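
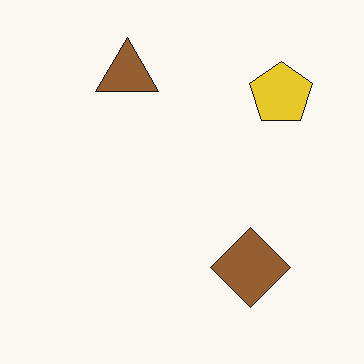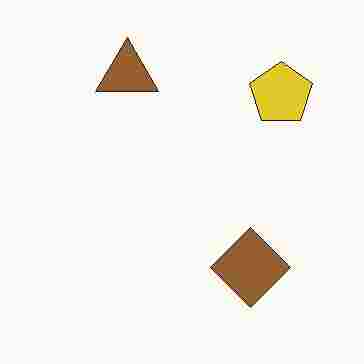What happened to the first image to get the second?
It was heavily JPEG-compressed with obvious blocking artifacts.

Blocky 8×8 compression artifacts appear around shape edges and the flat background shows ringing — characteristic JPEG degradation.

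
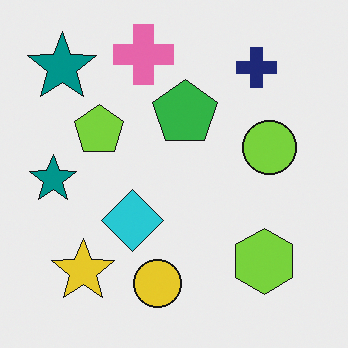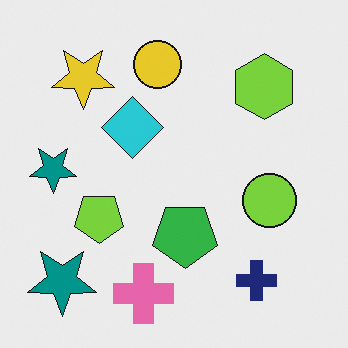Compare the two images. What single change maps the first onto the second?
It was flipped vertically (top ↔ bottom).

The pink cross is in the top of the first image and the bottom of the second — shapes on opposite sides of the horizontal midline have swapped in a mirror flip.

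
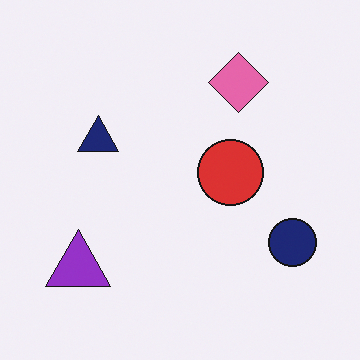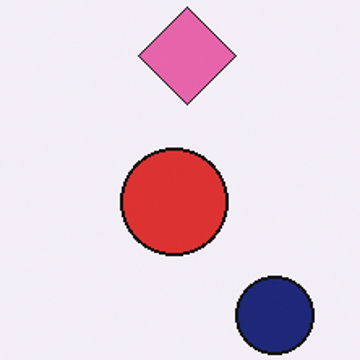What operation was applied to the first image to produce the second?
The transformation is: cropped tightly and scaled back up.

The visible shapes are larger and the field of view is narrower; shapes near the original edges may be partly or wholly outside the frame — a crop-and-rescale.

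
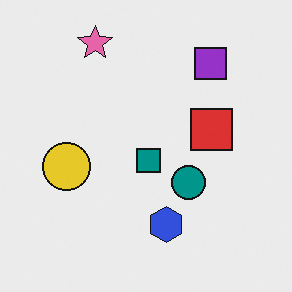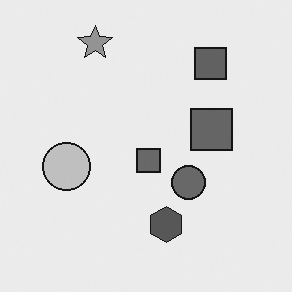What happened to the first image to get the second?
The transformation is: converted to grayscale.

All color is removed — every shape is now a shade of grey.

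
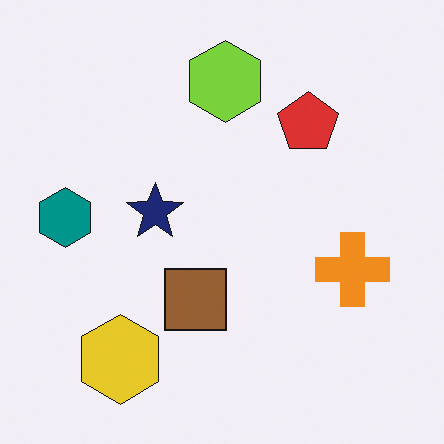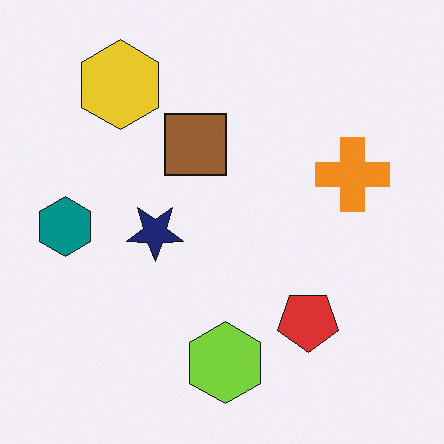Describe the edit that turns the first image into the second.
Flipped vertically (top ↔ bottom).

The lime hexagon is in the top of the first image and the bottom of the second — shapes on opposite sides of the horizontal midline have swapped in a mirror flip.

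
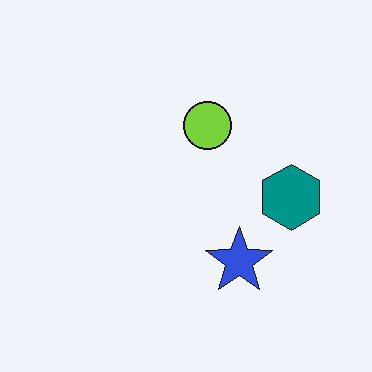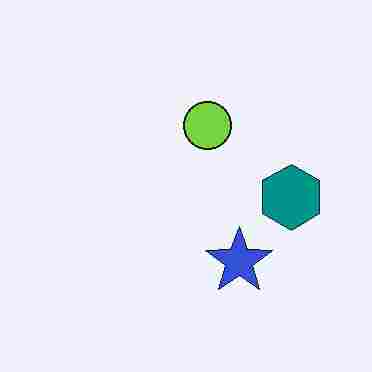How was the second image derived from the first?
Heavily JPEG-compressed with obvious blocking artifacts.

Blocky 8×8 compression artifacts appear around shape edges and the flat background shows ringing — characteristic JPEG degradation.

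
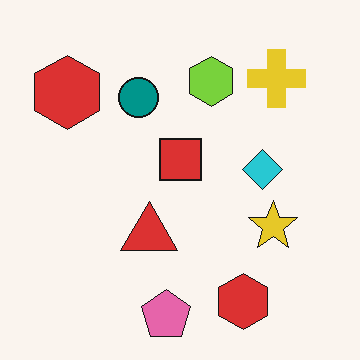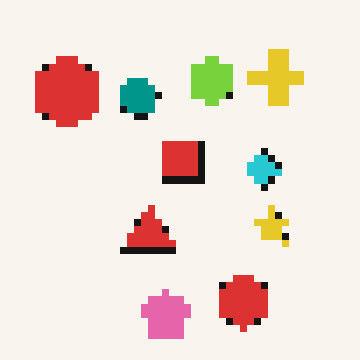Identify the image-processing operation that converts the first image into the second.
The image was moderately pixelated.

Shapes are reduced to large square blocks; fine edges and outlines are lost — a downscale-then-upscale (mosaic) effect.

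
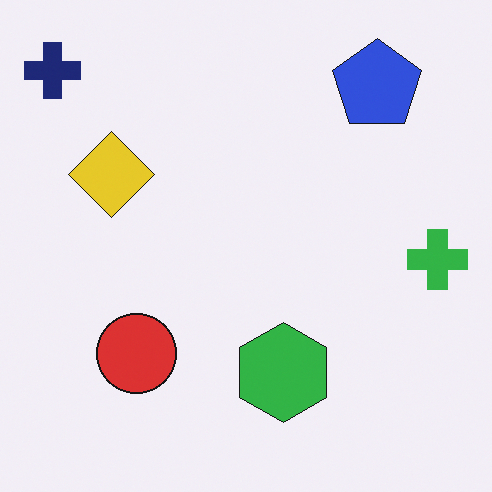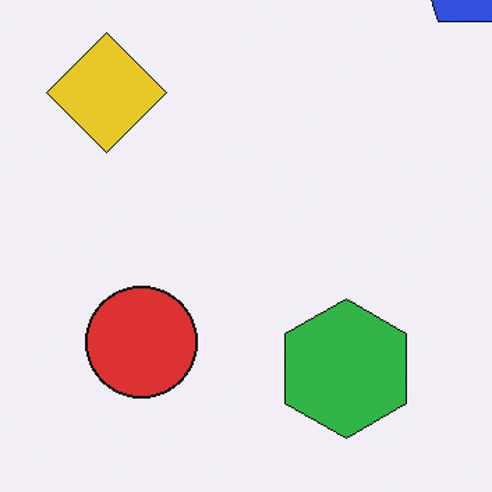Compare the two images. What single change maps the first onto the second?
Cropped slightly and scaled back up.

The visible shapes are larger and the field of view is narrower; shapes near the original edges may be partly or wholly outside the frame — a crop-and-rescale.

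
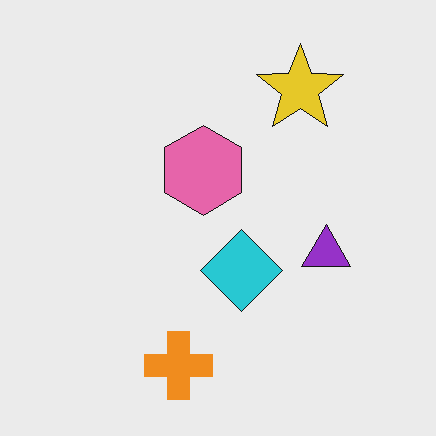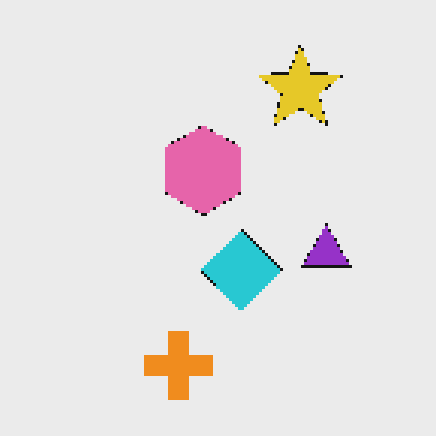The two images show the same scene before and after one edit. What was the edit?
The transformation is: lightly pixelated (a mild mosaic effect).

Shapes are reduced to large square blocks; fine edges and outlines are lost — a downscale-then-upscale (mosaic) effect.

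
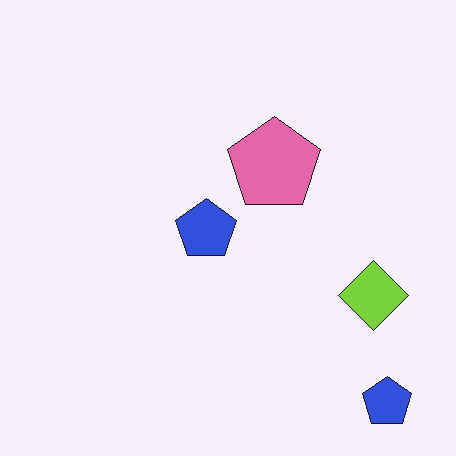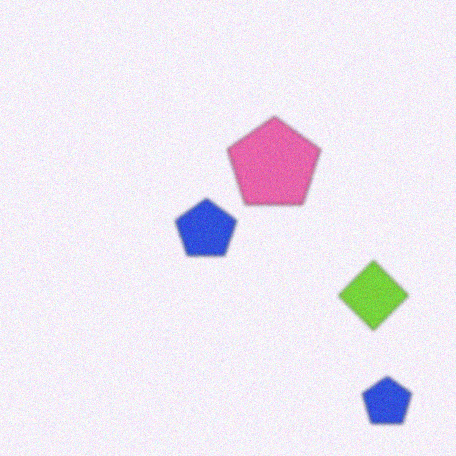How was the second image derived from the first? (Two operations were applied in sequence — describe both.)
This is the original image given a subtle gaussian blur, then degraded with a light layer of grain.

Shape edges and outlines are uniformly softened across the whole image. Random speckle covers the whole image, including the flat background.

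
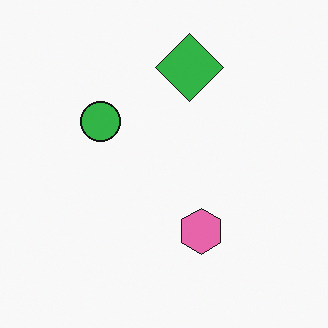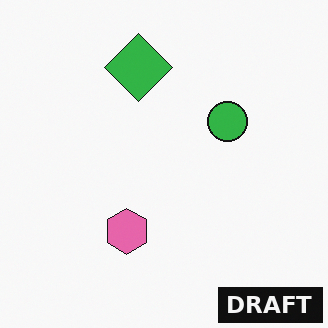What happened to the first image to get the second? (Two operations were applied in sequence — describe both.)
The second image is the first flipped horizontally (left ↔ right), then watermarked with the text "DRAFT" in the lower-right corner.

The green circle is in the left of the first image and the right of the second — shapes on opposite sides of the vertical midline have swapped in a mirror flip. A dark label reading "DRAFT" appears in the lower-right corner.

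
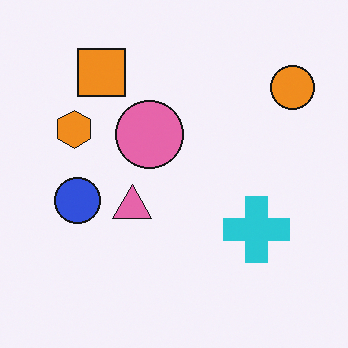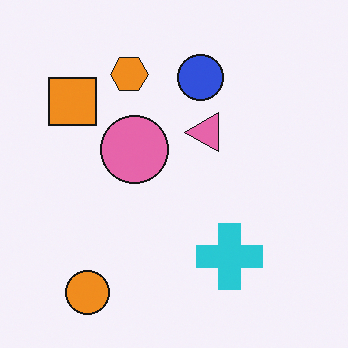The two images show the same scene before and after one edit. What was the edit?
The second image is the first transposed (reflected across the top-left ↔ bottom-right diagonal).

Shapes have swapped their row and column positions — what was in the top-right is now in the bottom-left — a diagonal reflection.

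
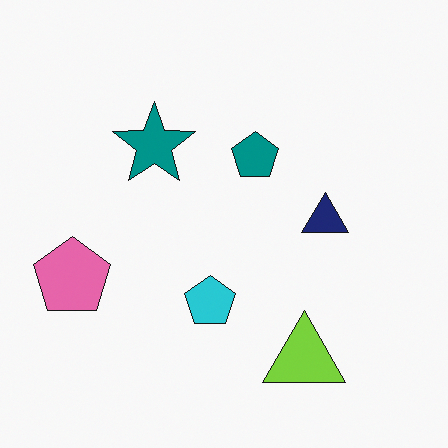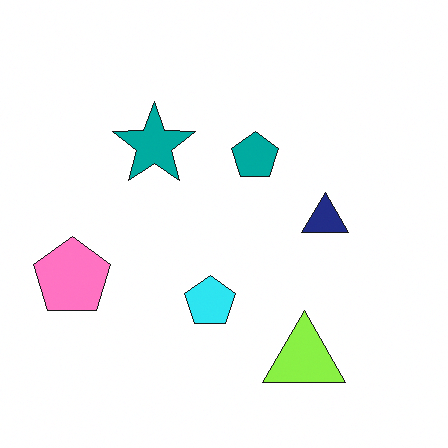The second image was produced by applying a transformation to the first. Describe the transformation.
The second image is the first slightly brightened.

Every pixel — background and shapes alike — is uniformly brightened.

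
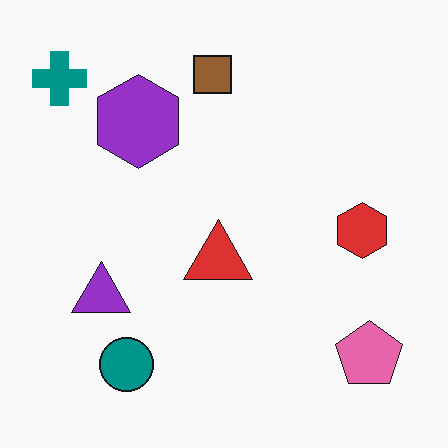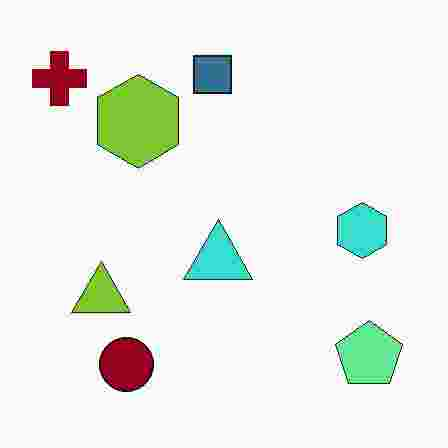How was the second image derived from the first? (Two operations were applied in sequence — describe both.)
This is the original image hue-shifted through roughly half the color wheel, then degraded with heavy JPEG compression.

Every shape's color has rotated by the same amount around the hue wheel — a uniform hue shift. Blocky 8×8 compression artifacts appear around shape edges and the flat background shows ringing — characteristic JPEG degradation.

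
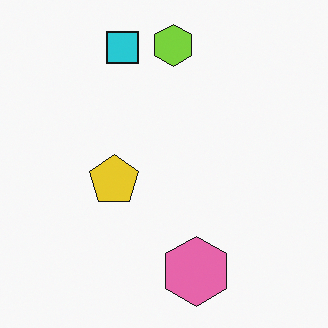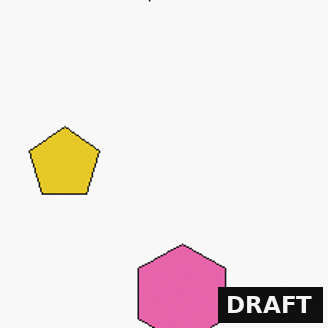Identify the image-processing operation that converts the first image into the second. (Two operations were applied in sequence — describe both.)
The second image is the first cropped slightly and scaled back up, then watermarked with the text "DRAFT" in the lower-right corner.

The visible shapes are larger and the field of view is narrower; shapes near the original edges may be partly or wholly outside the frame — a crop-and-rescale. A dark label reading "DRAFT" appears in the lower-right corner.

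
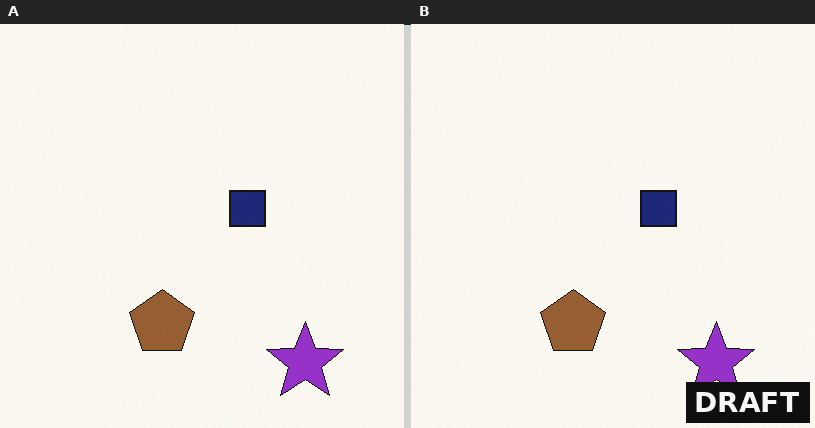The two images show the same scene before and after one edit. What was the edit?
The right (B) image is the left (A) watermarked with the text "DRAFT" in the lower-right corner.

A dark label reading "DRAFT" appears in the lower-right corner.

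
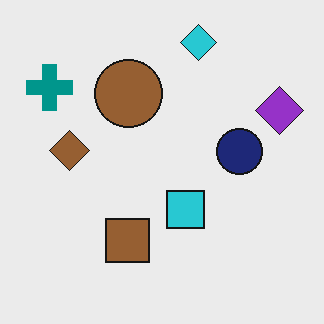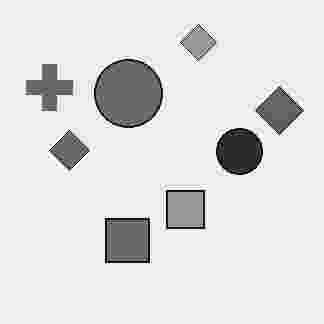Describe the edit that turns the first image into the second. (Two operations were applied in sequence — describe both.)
The second image is the first converted to grayscale, then degraded with heavy JPEG compression.

All color is removed — every shape is now a shade of grey. Blocky 8×8 compression artifacts appear around shape edges and the flat background shows ringing — characteristic JPEG degradation.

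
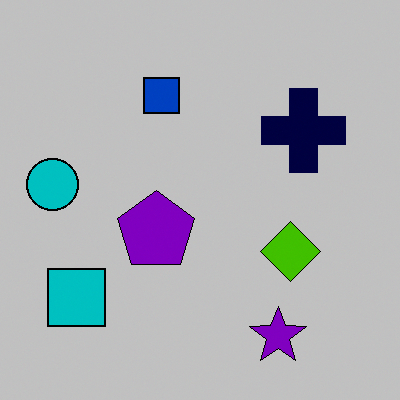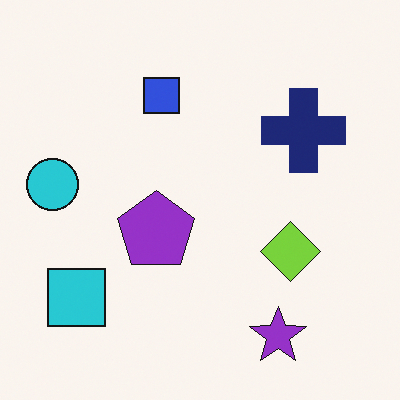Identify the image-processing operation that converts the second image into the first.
Heavily posterized to just a handful of flat colors.

Each flat color has snapped to a coarser quantized level — most visibly, the near-white background has dropped to a flat grey.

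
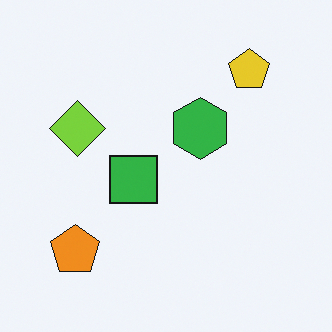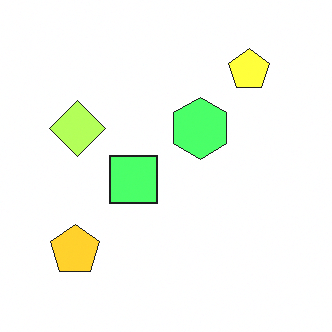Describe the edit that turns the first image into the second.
This is the original image noticeably brightened.

Every pixel — background and shapes alike — is uniformly brightened.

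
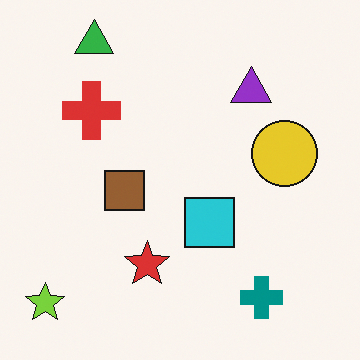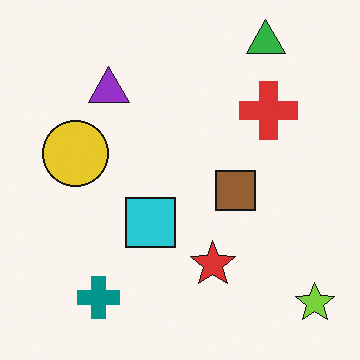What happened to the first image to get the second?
It was flipped horizontally (left ↔ right).

The lime star is in the bottom-left of the first image and the bottom-right of the second — shapes on opposite sides of the vertical midline have swapped in a mirror flip.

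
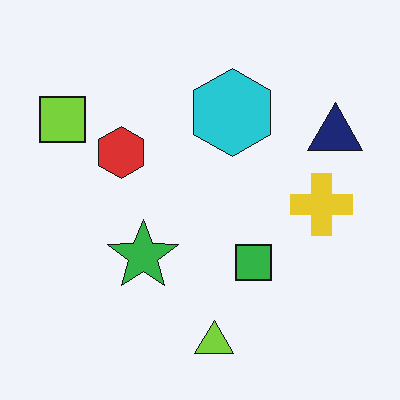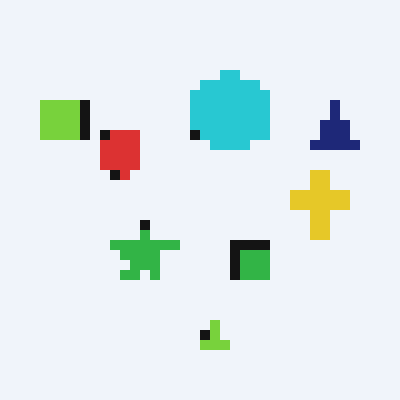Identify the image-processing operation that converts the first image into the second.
The transformation is: coarsely pixelated.

Shapes are reduced to large square blocks; fine edges and outlines are lost — a downscale-then-upscale (mosaic) effect.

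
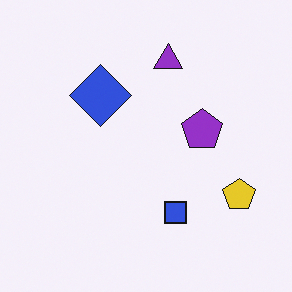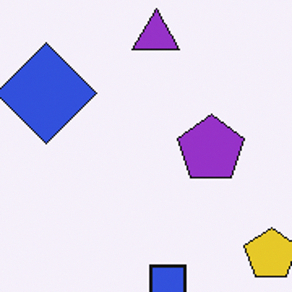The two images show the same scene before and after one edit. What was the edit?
The second image is the first cropped tightly and scaled back up.

The visible shapes are larger and the field of view is narrower; shapes near the original edges may be partly or wholly outside the frame — a crop-and-rescale.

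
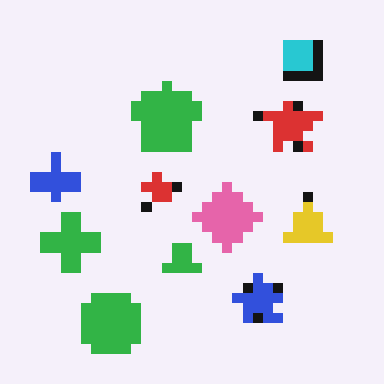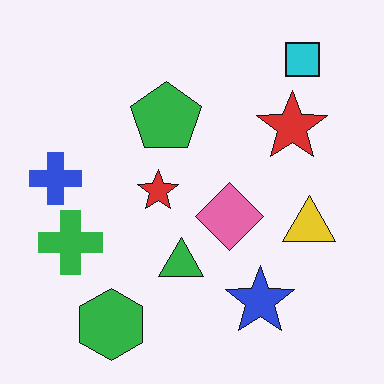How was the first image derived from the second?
Heavily pixelated into large blocks.

Shapes are reduced to large square blocks; fine edges and outlines are lost — a downscale-then-upscale (mosaic) effect.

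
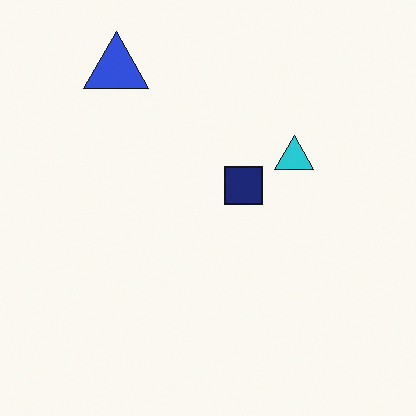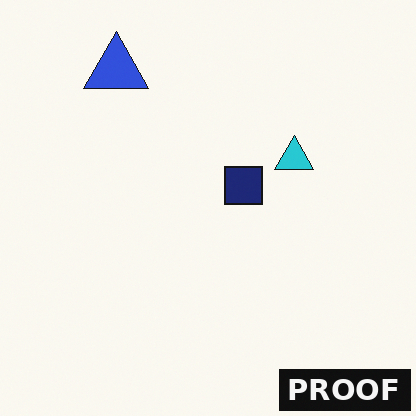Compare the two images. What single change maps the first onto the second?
This is the original image watermarked with the text "PROOF" in the lower-right corner.

A dark label reading "PROOF" appears in the lower-right corner.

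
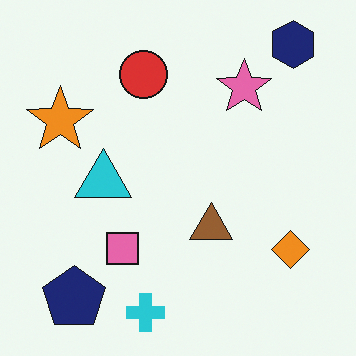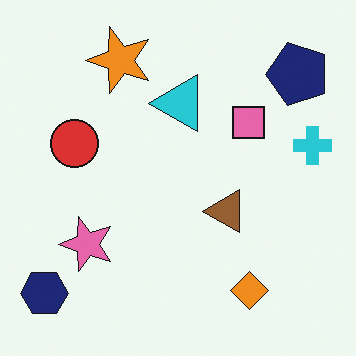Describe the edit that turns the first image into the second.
The second image is the first transposed (reflected across the top-left ↔ bottom-right diagonal).

Shapes have swapped their row and column positions — what was in the top-right is now in the bottom-left — a diagonal reflection.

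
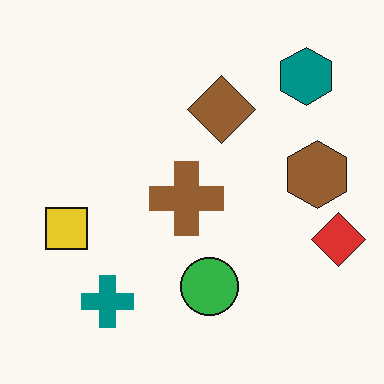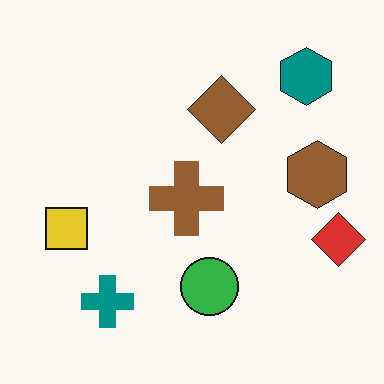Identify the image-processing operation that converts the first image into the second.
The image was given moderate JPEG compression.

Blocky 8×8 compression artifacts appear around shape edges and the flat background shows ringing — characteristic JPEG degradation.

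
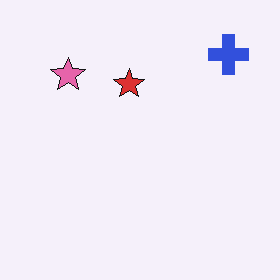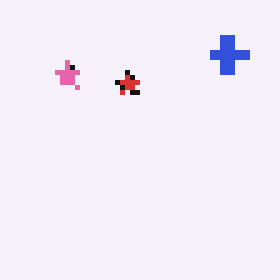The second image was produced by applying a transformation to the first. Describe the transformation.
The second image is the first lightly pixelated (a mild mosaic effect).

Shapes are reduced to large square blocks; fine edges and outlines are lost — a downscale-then-upscale (mosaic) effect.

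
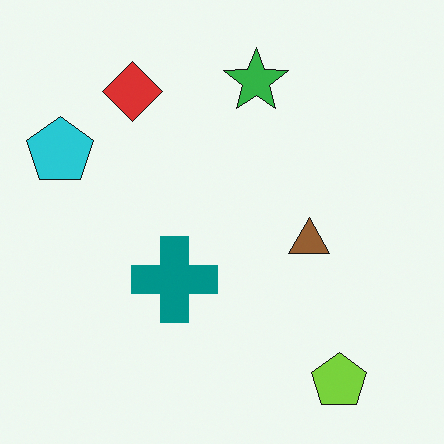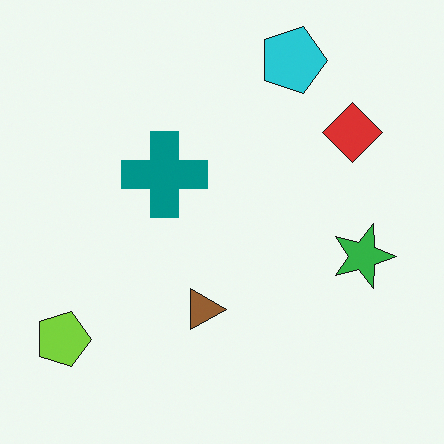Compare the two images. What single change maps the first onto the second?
The image was rotated 90° clockwise.

The lime pentagon sits in the bottom-right of the first image and the bottom-left of the second — consistent with a whole-image 90° clockwise rotation.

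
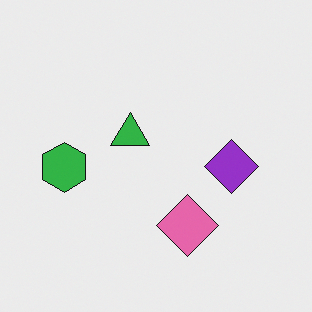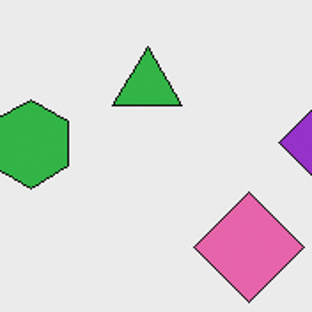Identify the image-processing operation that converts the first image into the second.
The transformation is: cropped to a noticeably smaller region and rescaled.

The visible shapes are larger and the field of view is narrower; shapes near the original edges may be partly or wholly outside the frame — a crop-and-rescale.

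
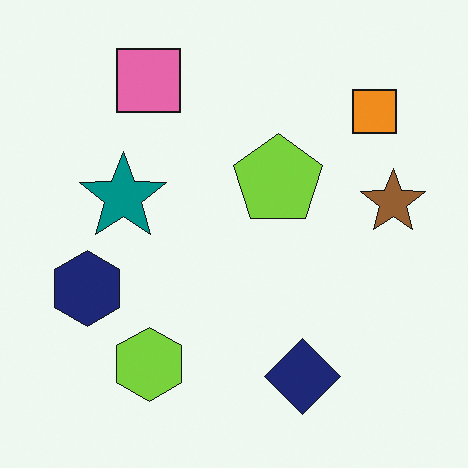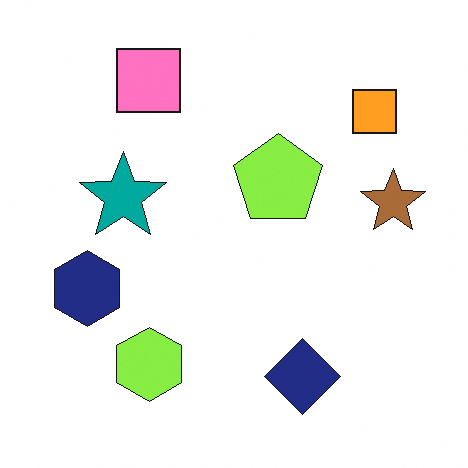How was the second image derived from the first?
The second image is the first brightened a little.

Every pixel — background and shapes alike — is uniformly brightened.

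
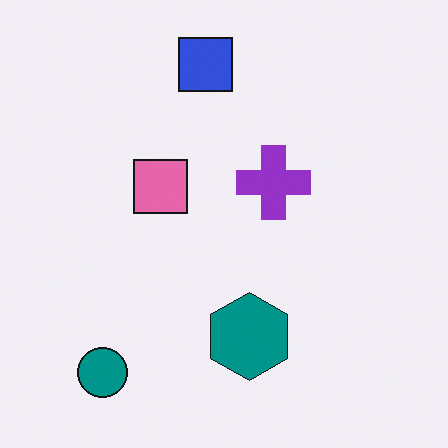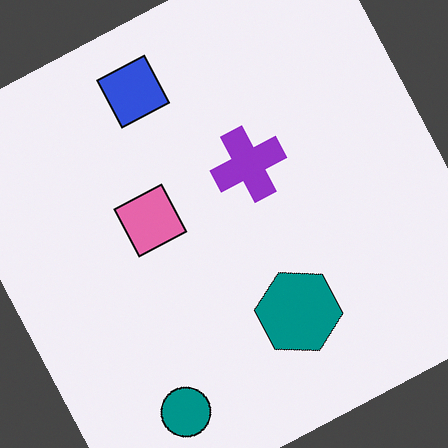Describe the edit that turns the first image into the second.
Rotated counter-clockwise by a clearly visible amount.

Every shape is tilted by the same angle and the image corners show triangular fill wedges — a whole-image rotation by a non-right angle.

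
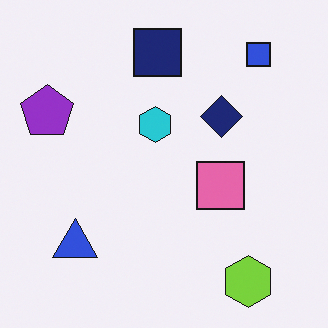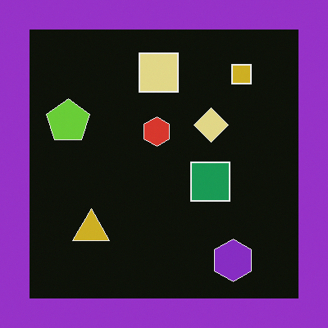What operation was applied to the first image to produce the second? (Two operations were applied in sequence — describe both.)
The transformation is: color-inverted (negative), then framed with a purple border.

The light background has become dark and every shape's color is its complement — a photographic negative. A solid purple frame runs around the edge of the second image, with the content slightly shrunk inside it.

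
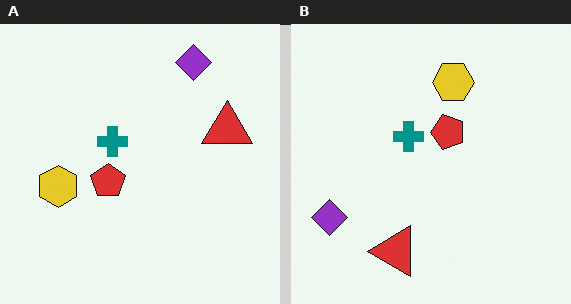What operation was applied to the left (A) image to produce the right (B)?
The right (B) image is the left (A) transposed (reflected across the top-left ↔ bottom-right diagonal).

Shapes have swapped their row and column positions — what was in the top-right is now in the bottom-left — a diagonal reflection.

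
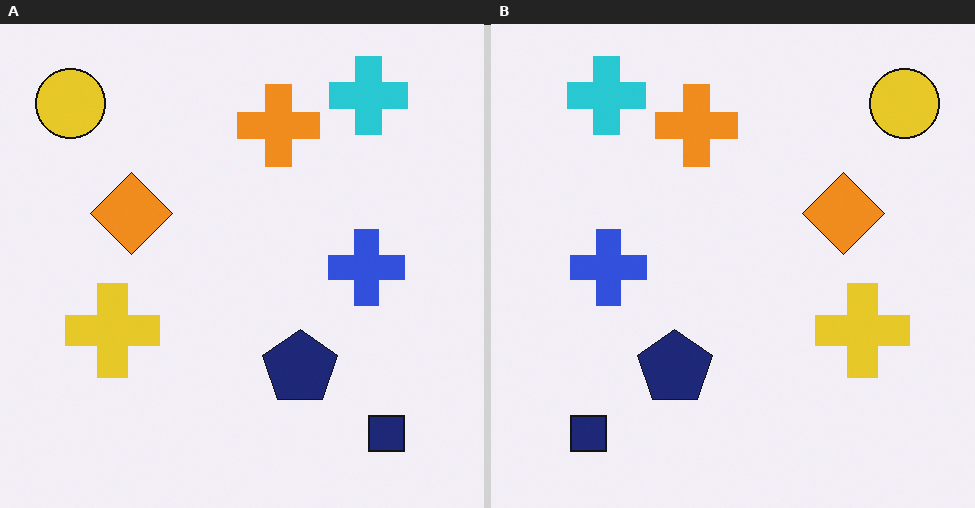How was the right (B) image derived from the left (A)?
The right (B) image is the left (A) flipped horizontally (left ↔ right).

The yellow circle is in the top-left of the left (A) image and the top-right of the right (B) — shapes on opposite sides of the vertical midline have swapped in a mirror flip.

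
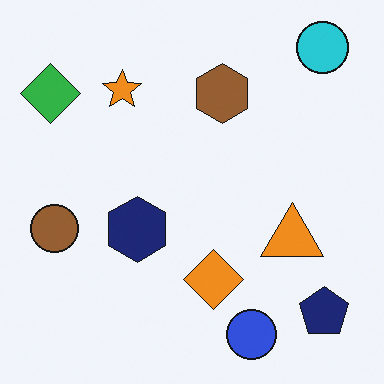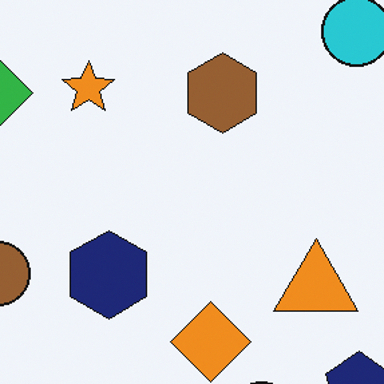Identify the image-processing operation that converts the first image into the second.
The image was cropped to a modestly smaller region and rescaled.

The visible shapes are larger and the field of view is narrower; shapes near the original edges may be partly or wholly outside the frame — a crop-and-rescale.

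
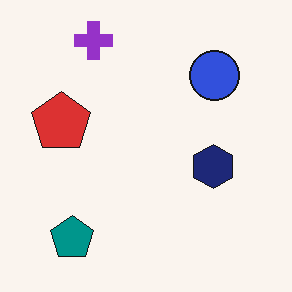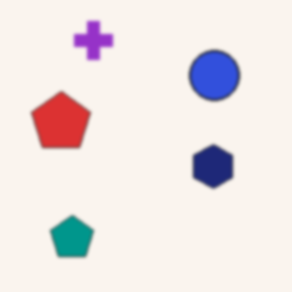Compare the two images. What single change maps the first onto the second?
Given a subtle gaussian blur.

Shape edges and outlines are uniformly softened across the whole image.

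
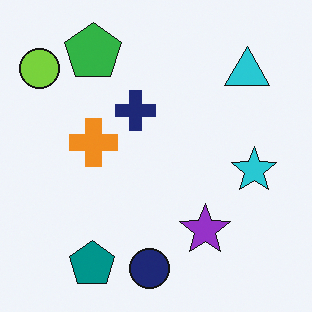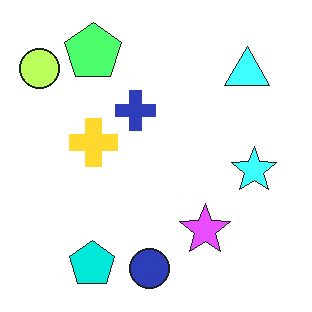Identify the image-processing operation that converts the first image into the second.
This is the original image noticeably brightened.

Every pixel — background and shapes alike — is uniformly brightened.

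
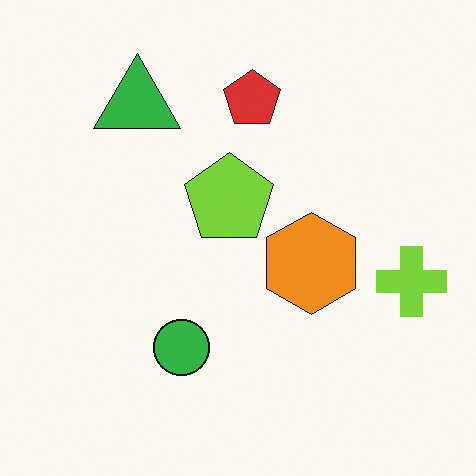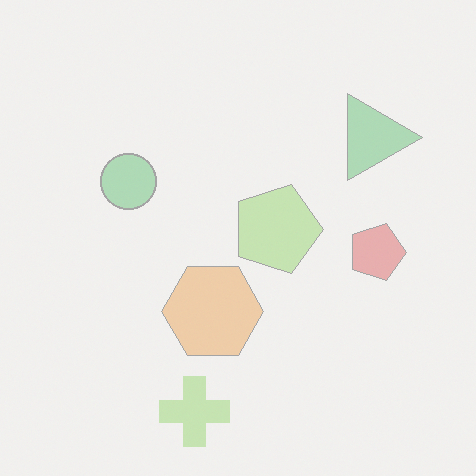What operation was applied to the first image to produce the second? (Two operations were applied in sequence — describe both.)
Rotated 90° clockwise, then given much lower contrast.

The lime cross sits in the right of the first image and the bottom of the second — consistent with a whole-image 90° clockwise rotation. Tones are pushed toward mid-grey across the whole image — a global contrast change.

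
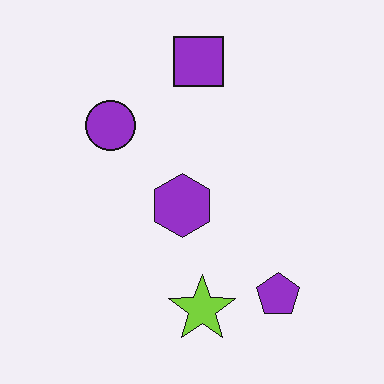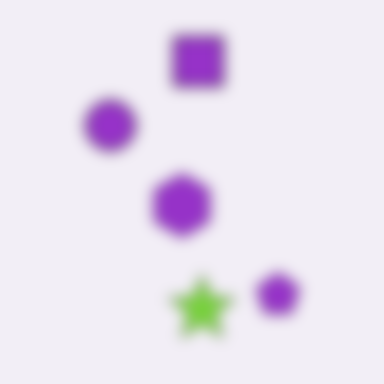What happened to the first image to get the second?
The second image is the first heavily blurred.

Shape edges and outlines are uniformly softened across the whole image.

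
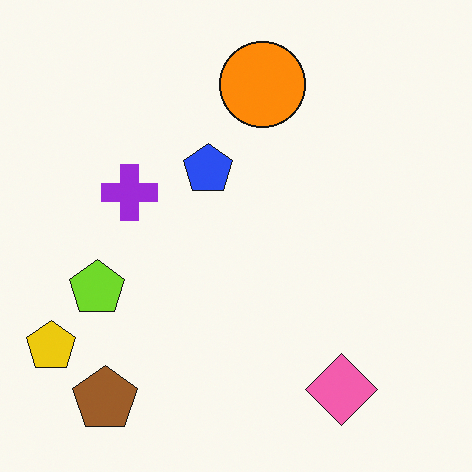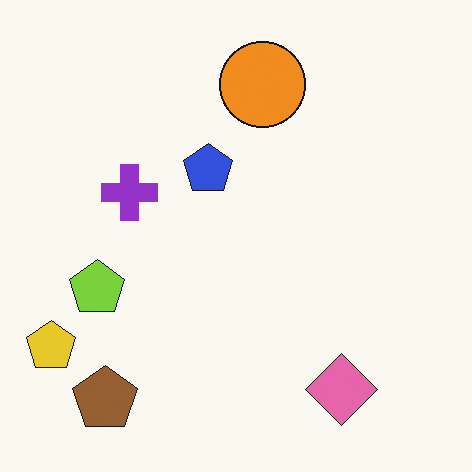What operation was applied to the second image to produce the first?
This is the original image slightly oversaturated.

All colors are more vivid — a global saturation change.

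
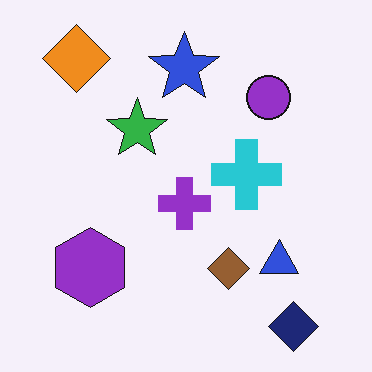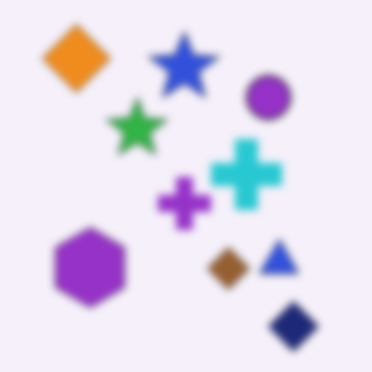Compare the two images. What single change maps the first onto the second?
The image was moderately blurred.

Shape edges and outlines are uniformly softened across the whole image.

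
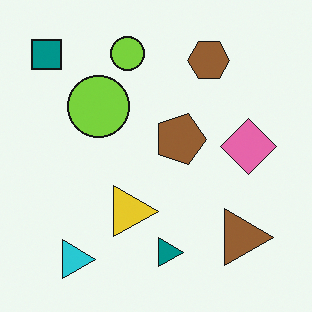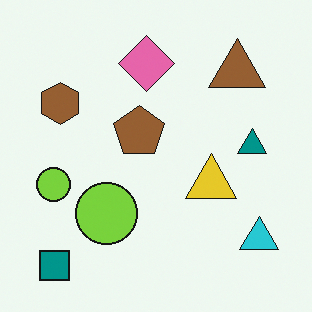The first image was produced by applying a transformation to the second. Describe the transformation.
It was rotated 90° clockwise.

The teal square sits in the bottom-left of the second image and the top-left of the first — consistent with a whole-image 90° clockwise rotation.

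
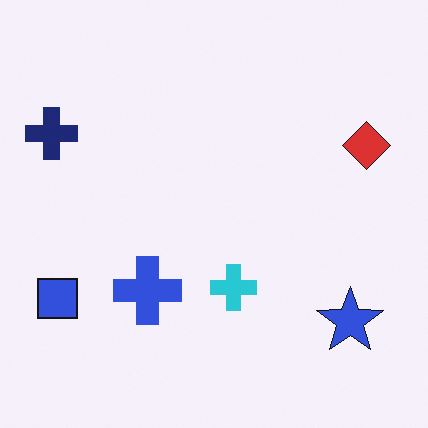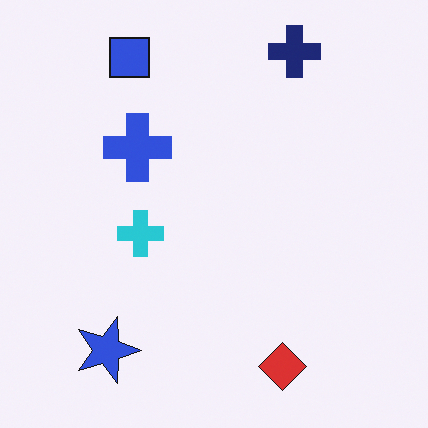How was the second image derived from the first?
It was rotated 90° clockwise.

The navy cross sits in the top-left of the first image and the top-right of the second — consistent with a whole-image 90° clockwise rotation.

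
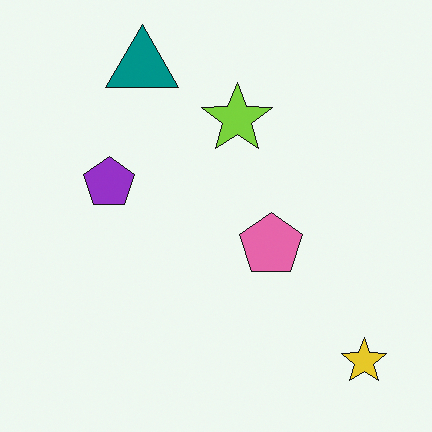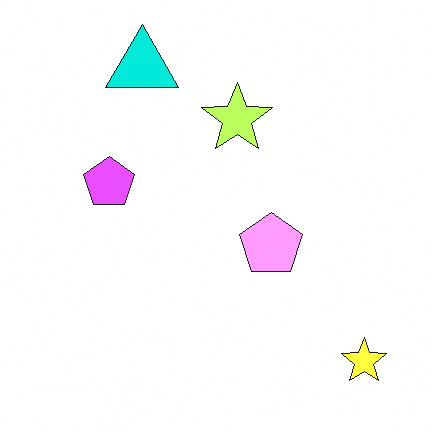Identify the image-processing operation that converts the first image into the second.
The second image is the first noticeably brightened.

Every pixel — background and shapes alike — is uniformly brightened.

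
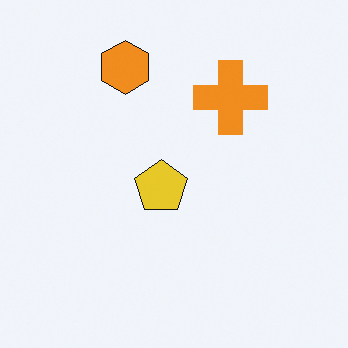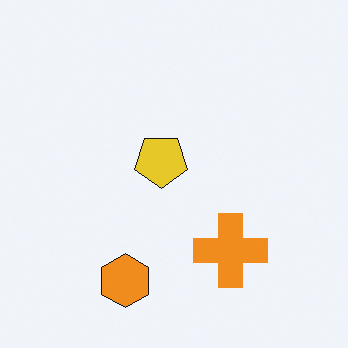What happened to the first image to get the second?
The image was flipped vertically (top ↔ bottom).

The orange hexagon is in the top of the first image and the bottom of the second — shapes on opposite sides of the horizontal midline have swapped in a mirror flip.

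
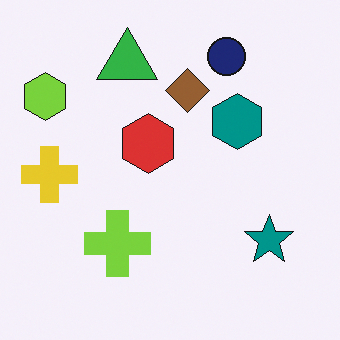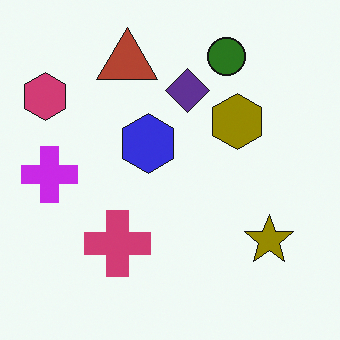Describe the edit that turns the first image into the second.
Hue-shifted by a large amount.

Every shape's color has rotated by the same amount around the hue wheel — a uniform hue shift.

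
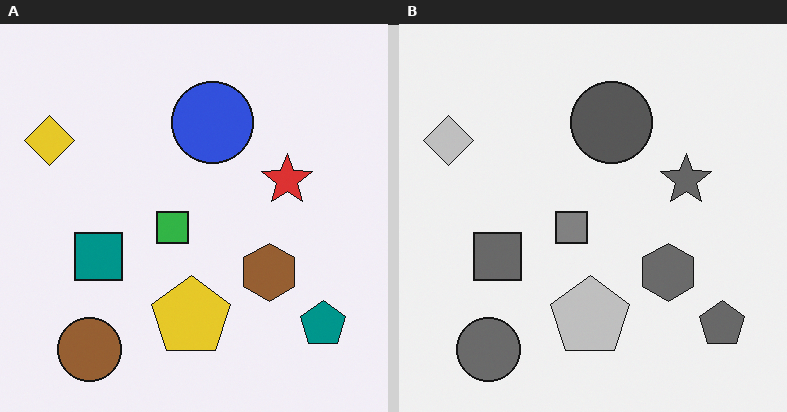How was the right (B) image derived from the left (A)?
Converted to grayscale.

All color is removed — every shape is now a shade of grey.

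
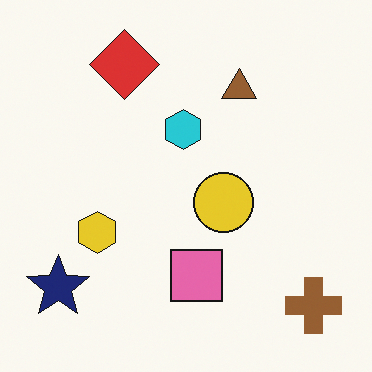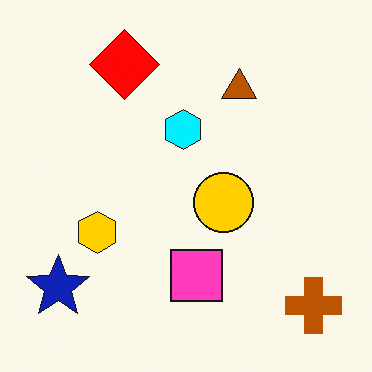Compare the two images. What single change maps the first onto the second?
The image was made much more vivid (saturation change).

All colors are more vivid — a global saturation change.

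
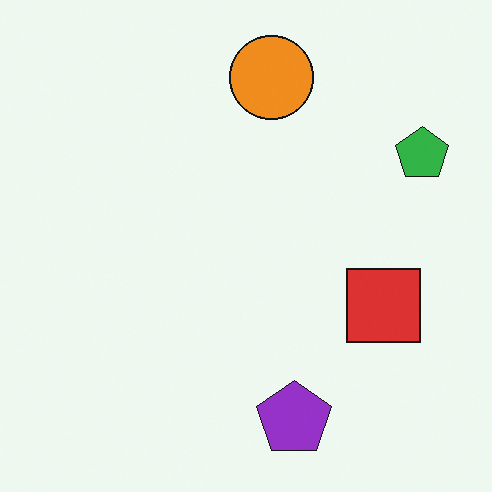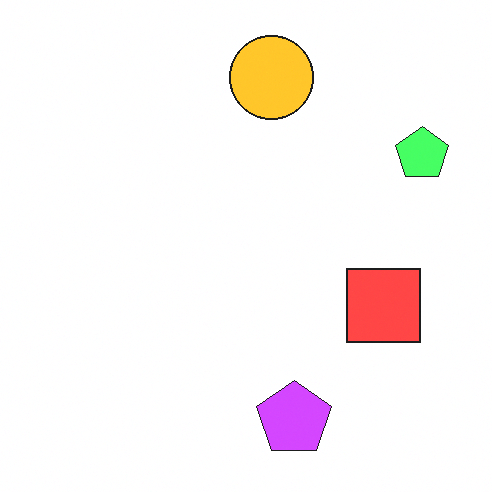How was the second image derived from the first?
The transformation is: substantially brightened.

Every pixel — background and shapes alike — is uniformly brightened.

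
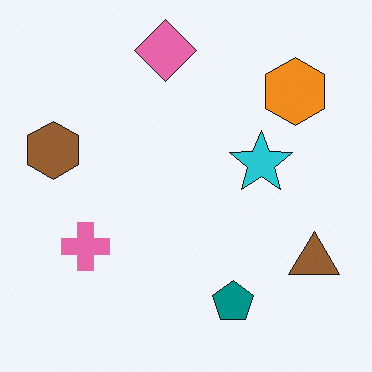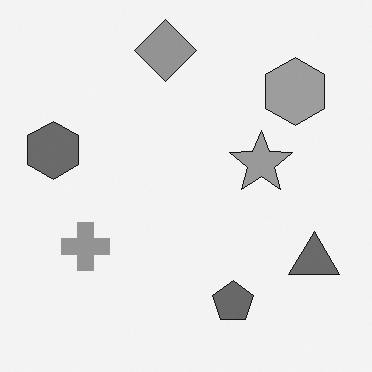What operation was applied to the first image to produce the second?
The image was converted to grayscale.

All color is removed — every shape is now a shade of grey.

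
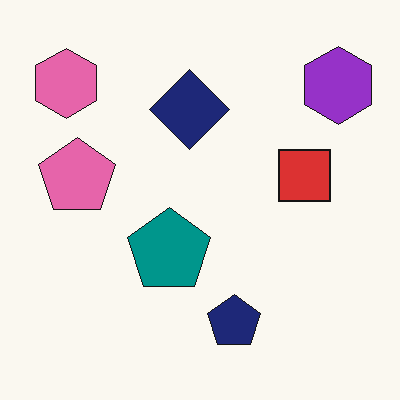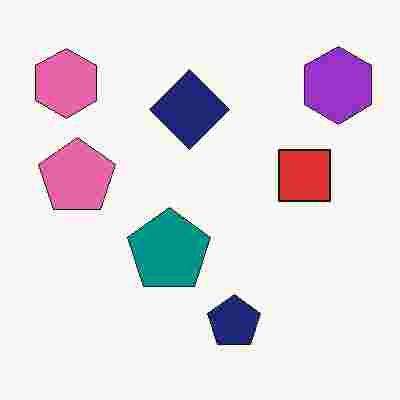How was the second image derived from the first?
This is the original image heavily JPEG-compressed with obvious blocking artifacts.

Blocky 8×8 compression artifacts appear around shape edges and the flat background shows ringing — characteristic JPEG degradation.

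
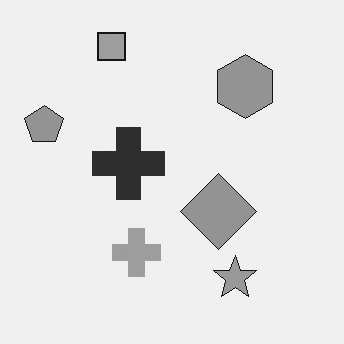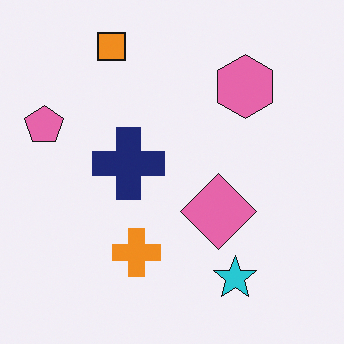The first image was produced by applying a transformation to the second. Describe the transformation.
It was converted to grayscale.

All color is removed — every shape is now a shade of grey.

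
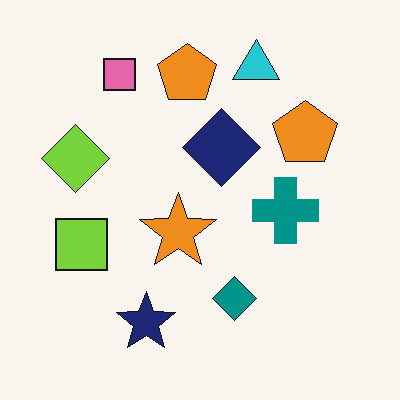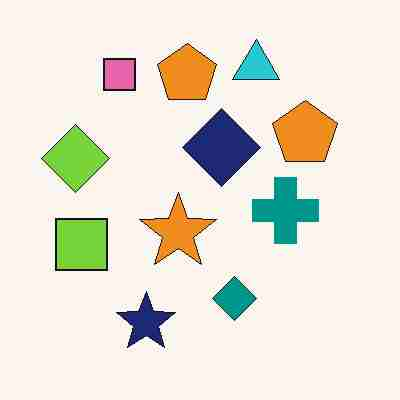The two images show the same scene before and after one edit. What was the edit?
It was degraded with heavy JPEG compression.

Blocky 8×8 compression artifacts appear around shape edges and the flat background shows ringing — characteristic JPEG degradation.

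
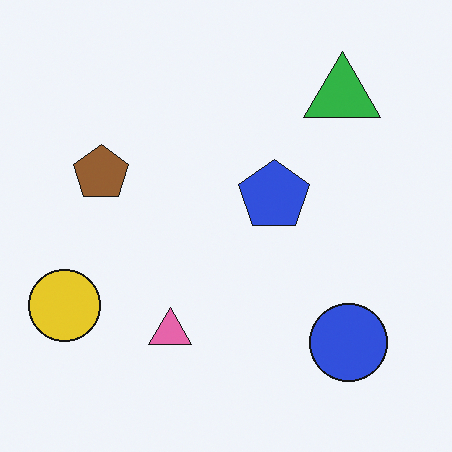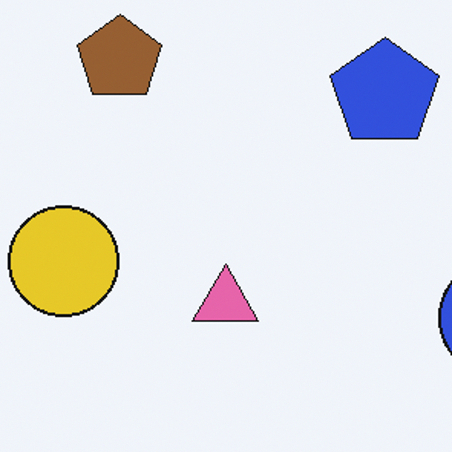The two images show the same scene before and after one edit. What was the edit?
Cropped slightly and scaled back up.

The visible shapes are larger and the field of view is narrower; shapes near the original edges may be partly or wholly outside the frame — a crop-and-rescale.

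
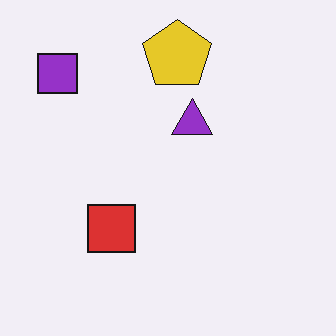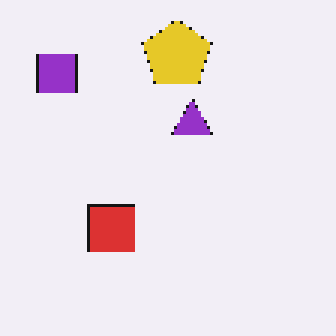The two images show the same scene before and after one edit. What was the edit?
This is the original image lightly pixelated (a mild mosaic effect).

Shapes are reduced to large square blocks; fine edges and outlines are lost — a downscale-then-upscale (mosaic) effect.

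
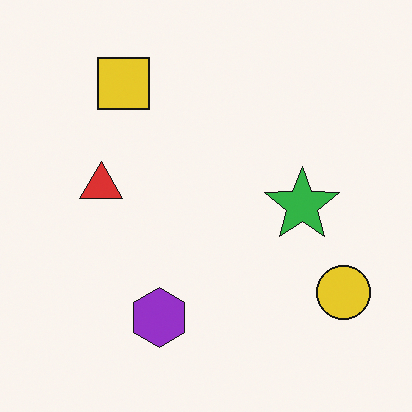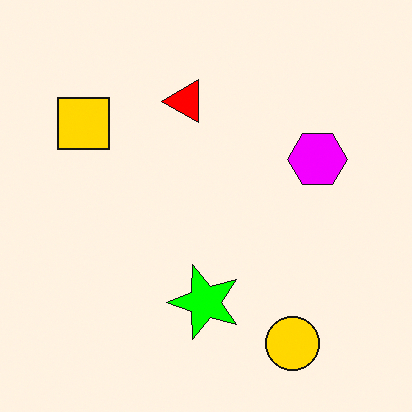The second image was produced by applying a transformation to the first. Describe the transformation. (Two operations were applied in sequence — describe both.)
This is the original image transposed (reflected across the top-left ↔ bottom-right diagonal), then made much more vivid (saturation change).

Shapes have swapped their row and column positions — what was in the top-right is now in the bottom-left — a diagonal reflection. All colors are more vivid — a global saturation change.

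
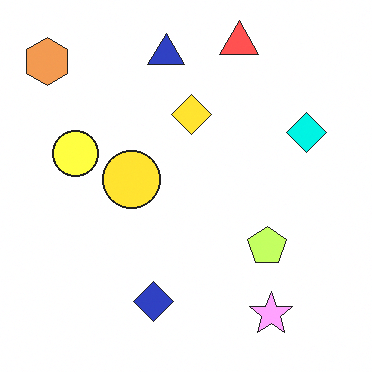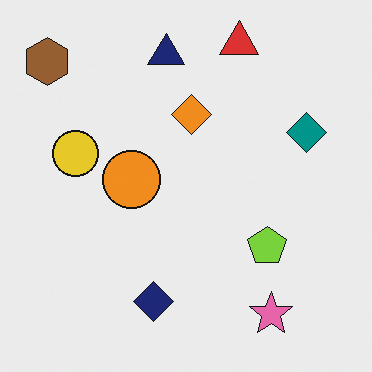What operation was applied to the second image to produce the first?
The first image is the second substantially brightened.

Every pixel — background and shapes alike — is uniformly brightened.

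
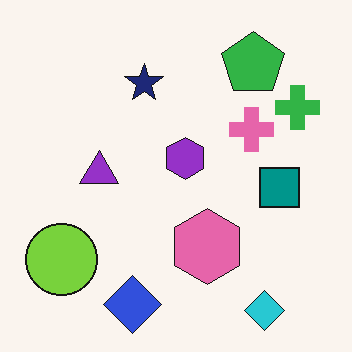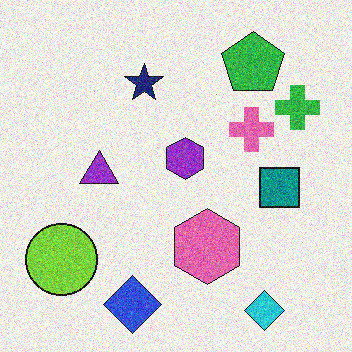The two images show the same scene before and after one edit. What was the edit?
The transformation is: degraded with visible gaussian noise.

Random speckle covers the whole image, including the flat background.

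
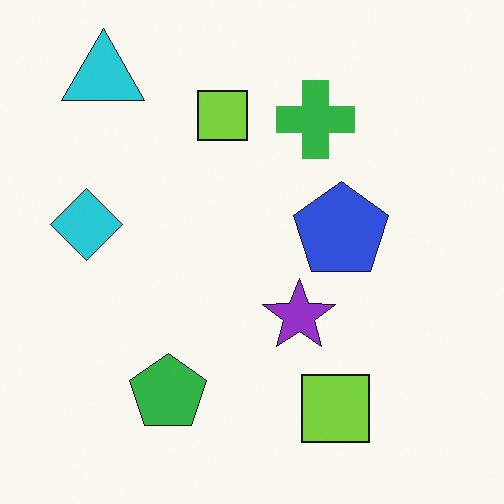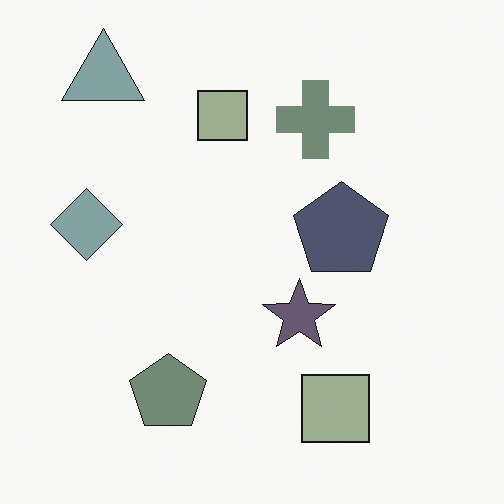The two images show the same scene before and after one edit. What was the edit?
Heavily desaturated.

All colors are more muted and greyish — a global saturation change.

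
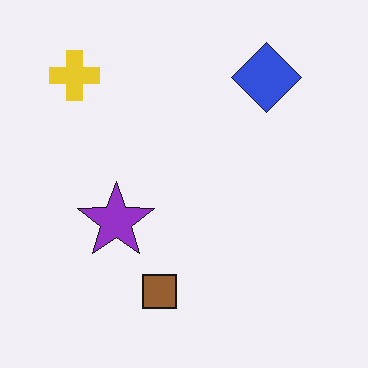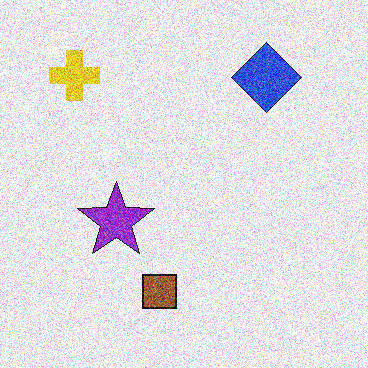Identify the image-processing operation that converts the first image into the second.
The transformation is: degraded with strong gaussian noise.

Random speckle covers the whole image, including the flat background.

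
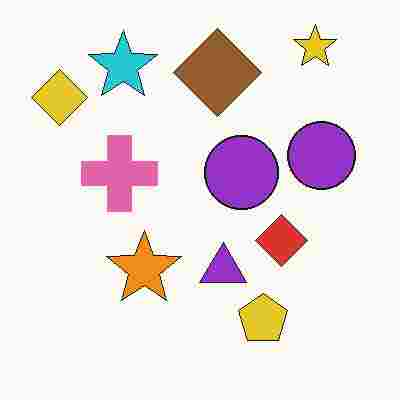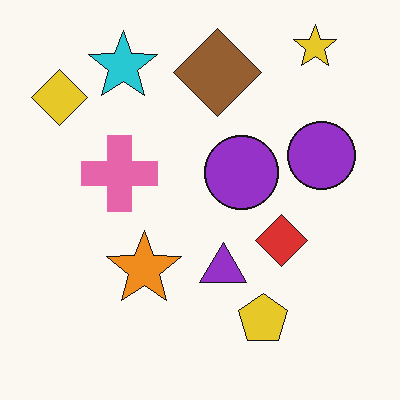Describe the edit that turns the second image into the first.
This is the original image degraded with heavy JPEG compression.

Blocky 8×8 compression artifacts appear around shape edges and the flat background shows ringing — characteristic JPEG degradation.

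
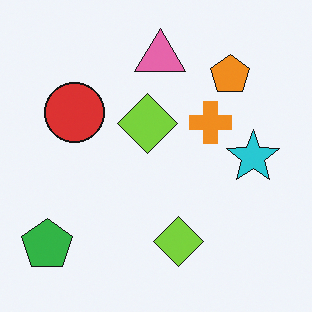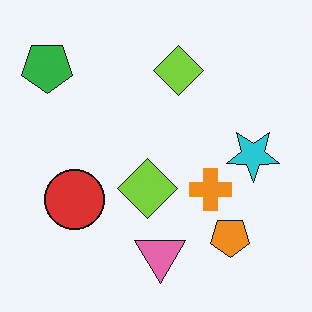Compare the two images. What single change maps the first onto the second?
This is the original image flipped vertically (top ↔ bottom).

The pink triangle is in the top of the first image and the bottom of the second — shapes on opposite sides of the horizontal midline have swapped in a mirror flip.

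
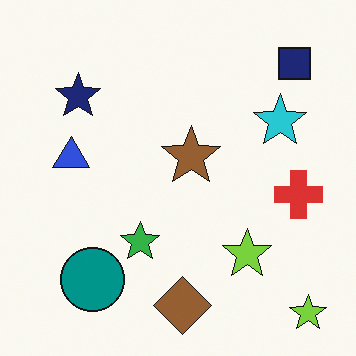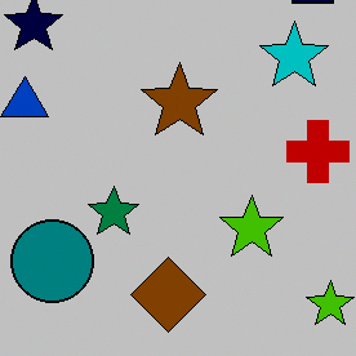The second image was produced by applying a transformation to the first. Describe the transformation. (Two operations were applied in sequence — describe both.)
This is the original image aggressively posterized, then cropped to a modestly smaller region and rescaled.

Each flat color has snapped to a coarser quantized level — most visibly, the near-white background has dropped to a flat grey. The visible shapes are larger and the field of view is narrower; shapes near the original edges may be partly or wholly outside the frame — a crop-and-rescale.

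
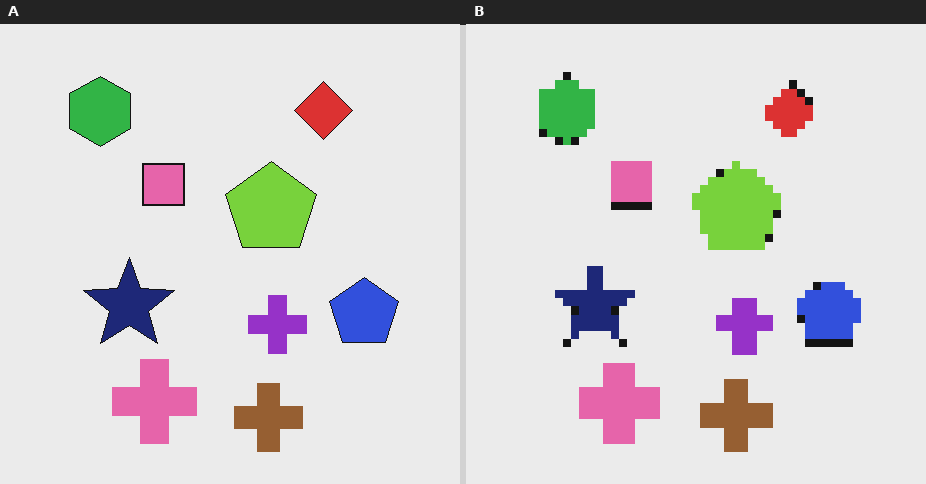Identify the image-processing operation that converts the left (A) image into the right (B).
It was moderately pixelated.

Shapes are reduced to large square blocks; fine edges and outlines are lost — a downscale-then-upscale (mosaic) effect.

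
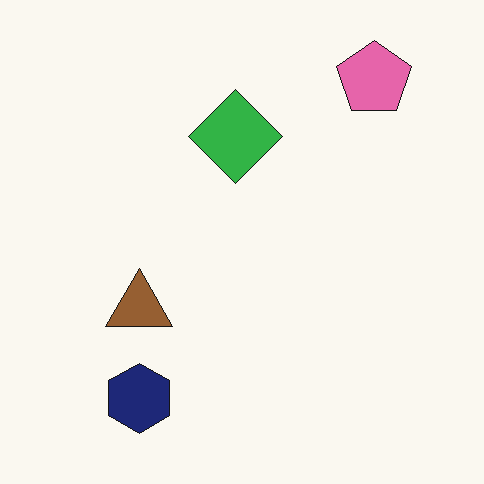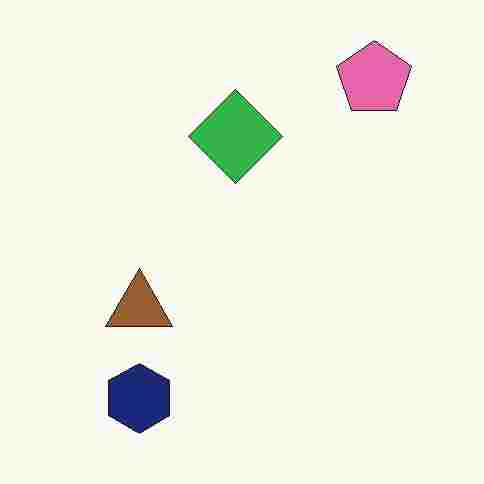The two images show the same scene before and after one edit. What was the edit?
Heavily JPEG-compressed with obvious blocking artifacts.

Blocky 8×8 compression artifacts appear around shape edges and the flat background shows ringing — characteristic JPEG degradation.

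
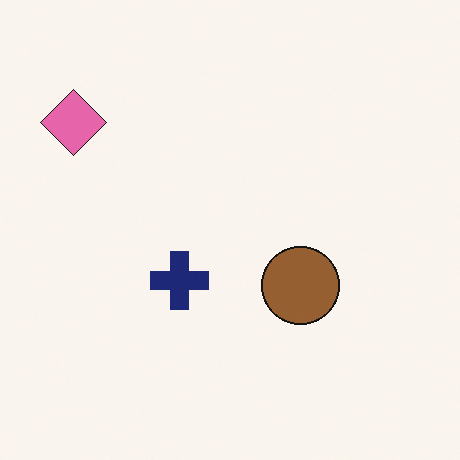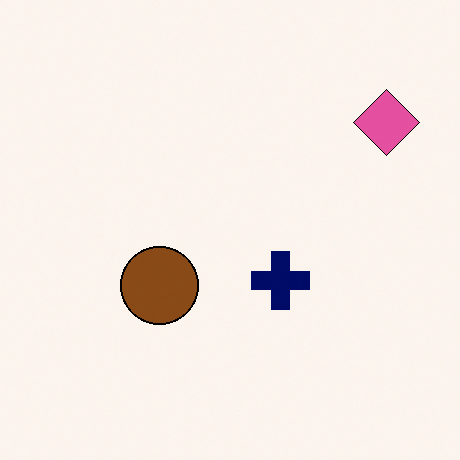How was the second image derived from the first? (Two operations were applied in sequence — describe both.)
The image was flipped horizontally (left ↔ right), then given slightly increased contrast.

The pink diamond is in the top-left of the first image and the top-right of the second — shapes on opposite sides of the vertical midline have swapped in a mirror flip. Tones are pushed away from mid-grey across the whole image — a global contrast change.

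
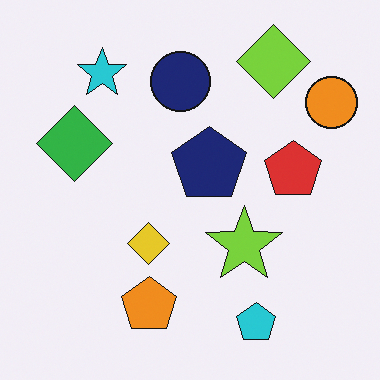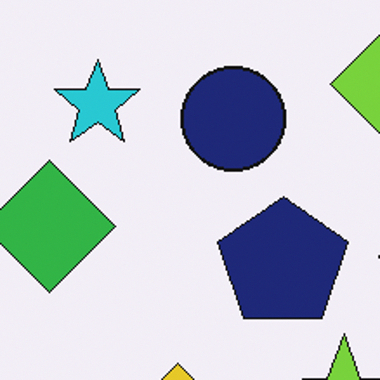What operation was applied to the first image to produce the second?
It was cropped to a noticeably smaller region and rescaled.

The visible shapes are larger and the field of view is narrower; shapes near the original edges may be partly or wholly outside the frame — a crop-and-rescale.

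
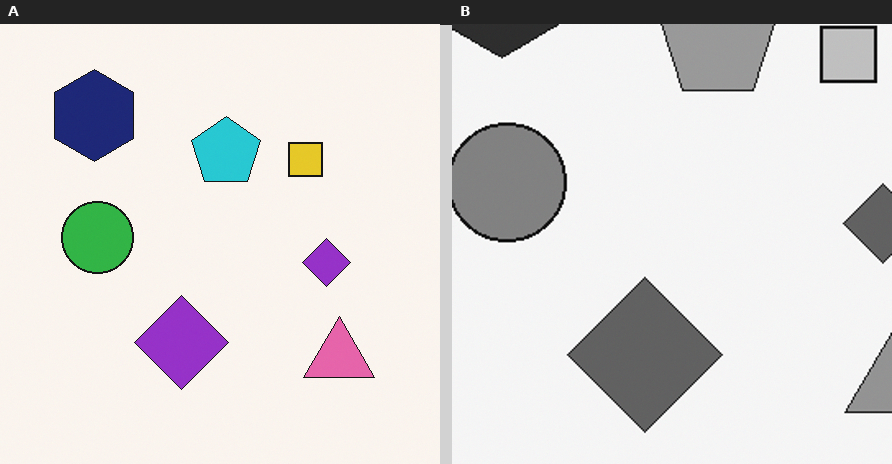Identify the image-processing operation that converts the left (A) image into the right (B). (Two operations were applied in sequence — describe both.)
Converted to grayscale, then cropped to a noticeably smaller region and rescaled.

All color is removed — every shape is now a shade of grey. The visible shapes are larger and the field of view is narrower; shapes near the original edges may be partly or wholly outside the frame — a crop-and-rescale.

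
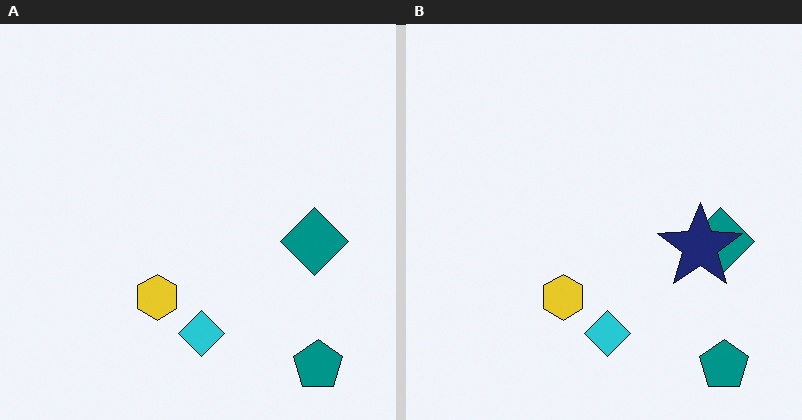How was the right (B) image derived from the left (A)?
This is the original image overlaid with an additional navy star.

A navy star appears in the right (B) image that is absent from the left (A).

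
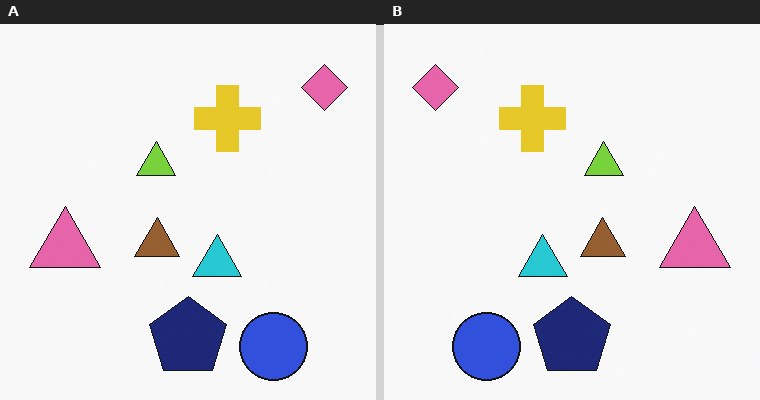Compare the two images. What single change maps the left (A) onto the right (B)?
It was flipped horizontally (left ↔ right).

The pink diamond is in the top-right of the left (A) image and the top-left of the right (B) — shapes on opposite sides of the vertical midline have swapped in a mirror flip.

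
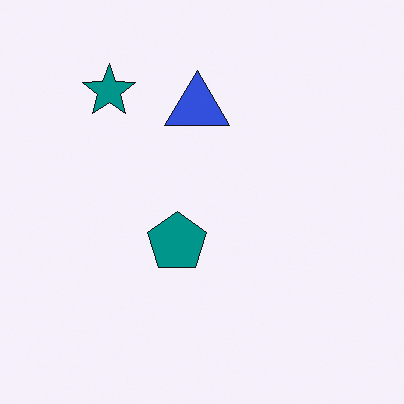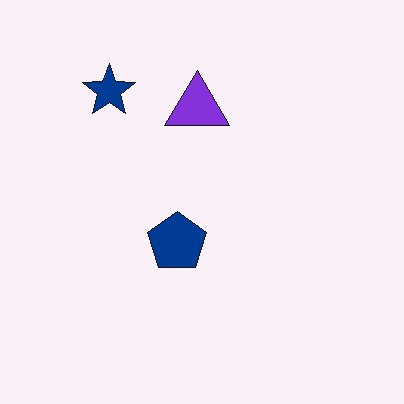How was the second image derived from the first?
The image was hue-shifted slightly.

Every shape's color has rotated by the same amount around the hue wheel — a uniform hue shift.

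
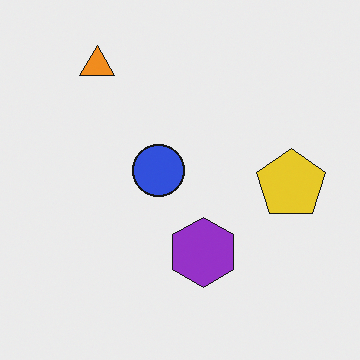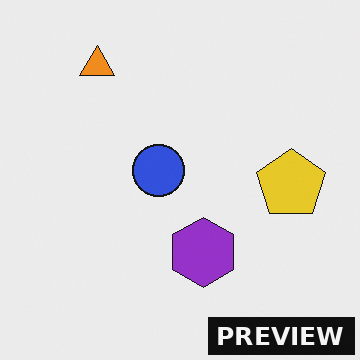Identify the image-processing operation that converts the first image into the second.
The image was watermarked with the text "PREVIEW" in the lower-right corner.

A dark label reading "PREVIEW" appears in the lower-right corner.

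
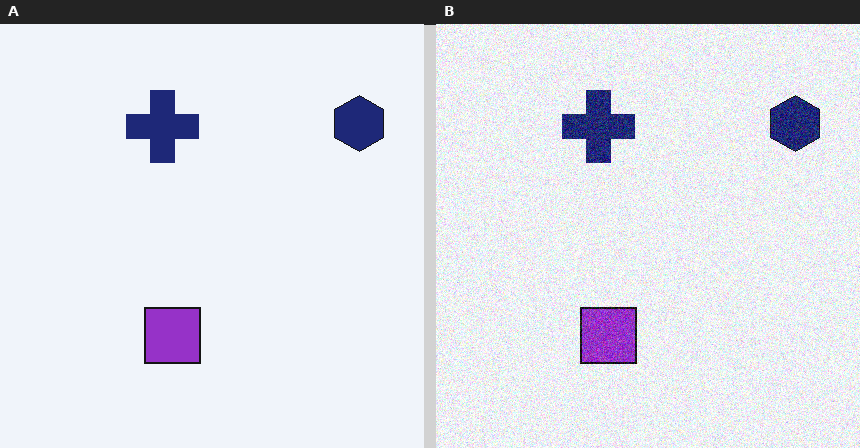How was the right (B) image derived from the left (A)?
The image was degraded with moderate additive noise.

Random speckle covers the whole image, including the flat background.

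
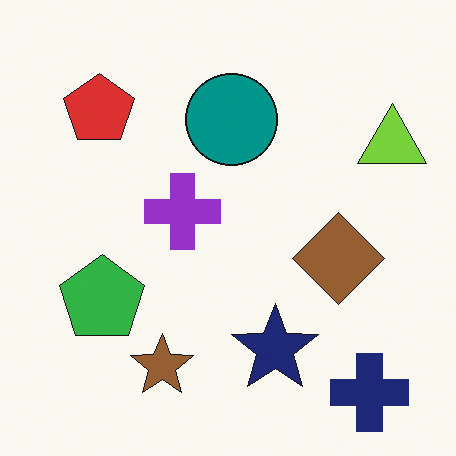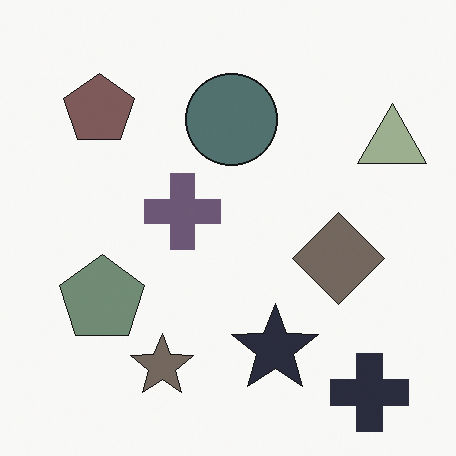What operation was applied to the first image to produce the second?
It was heavily desaturated.

All colors are more muted and greyish — a global saturation change.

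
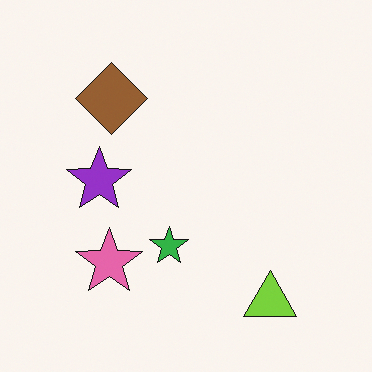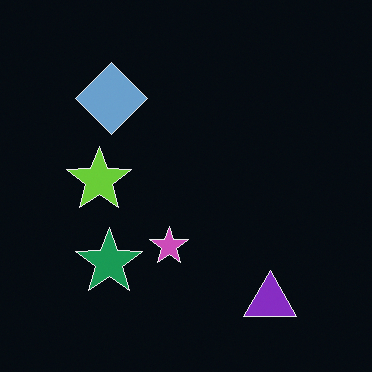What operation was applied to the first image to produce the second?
The second image is the first color-inverted (negative).

The light background has become dark and every shape's color is its complement — a photographic negative.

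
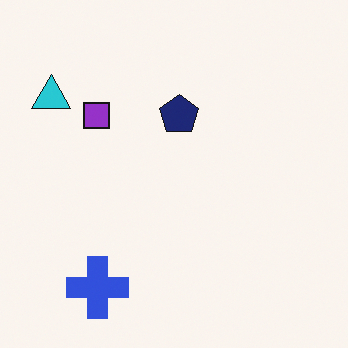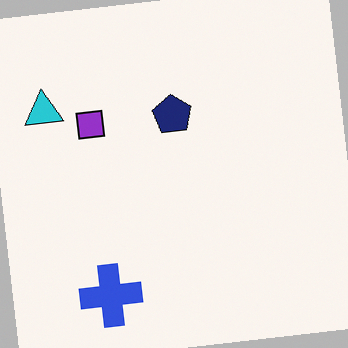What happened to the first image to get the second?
The transformation is: rotated counter-clockwise by a few degrees.

Every shape is tilted by the same angle and the image corners show triangular fill wedges — a whole-image rotation by a non-right angle.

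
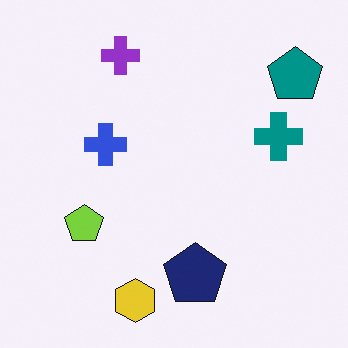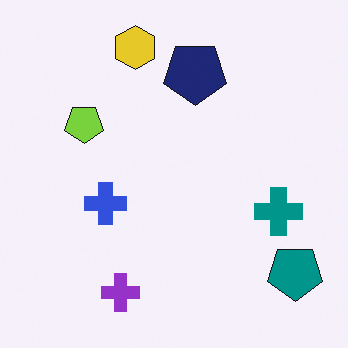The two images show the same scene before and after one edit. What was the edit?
This is the original image flipped vertically (top ↔ bottom).

The yellow hexagon is in the bottom of the first image and the top of the second — shapes on opposite sides of the horizontal midline have swapped in a mirror flip.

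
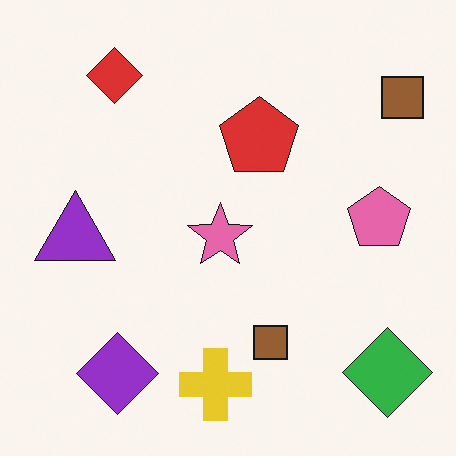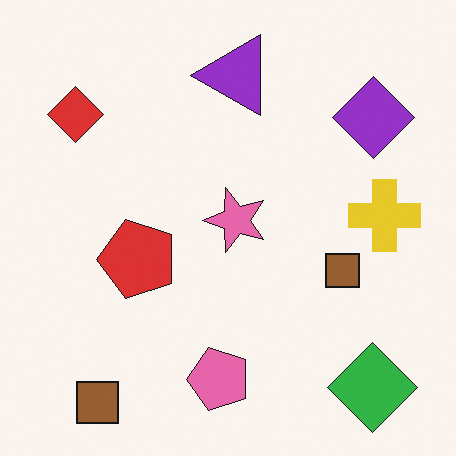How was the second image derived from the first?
The second image is the first transposed (reflected across the top-left ↔ bottom-right diagonal).

Shapes have swapped their row and column positions — what was in the top-right is now in the bottom-left — a diagonal reflection.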